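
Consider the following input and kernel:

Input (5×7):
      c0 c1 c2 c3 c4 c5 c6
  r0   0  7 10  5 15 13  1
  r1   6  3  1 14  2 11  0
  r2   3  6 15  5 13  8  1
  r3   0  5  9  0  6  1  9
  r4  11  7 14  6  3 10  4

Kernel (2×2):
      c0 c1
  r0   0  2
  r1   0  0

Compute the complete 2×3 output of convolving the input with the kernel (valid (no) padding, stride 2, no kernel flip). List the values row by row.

14 10 26
12 10 16

Output[0,0]: The receptive field on the input at this output position is [0 7 / 6 3]. Elementwise product with the kernel and sum: 7·2.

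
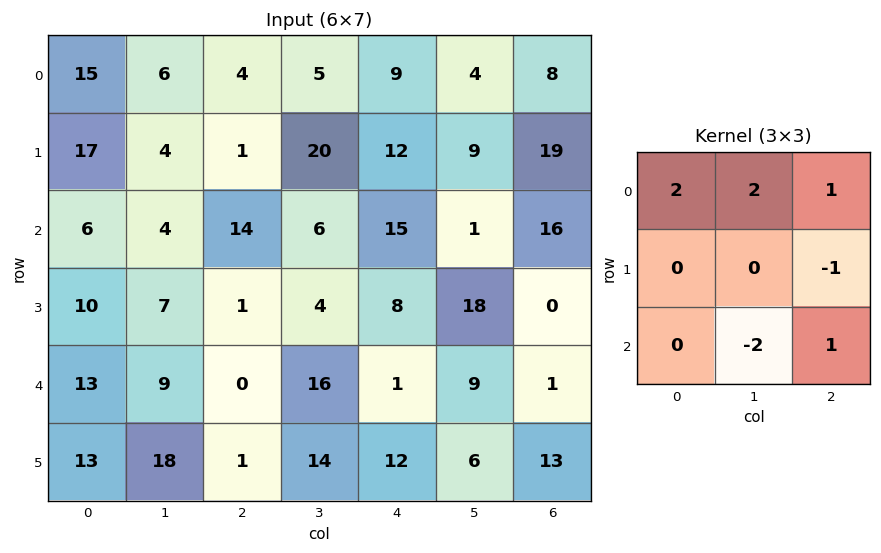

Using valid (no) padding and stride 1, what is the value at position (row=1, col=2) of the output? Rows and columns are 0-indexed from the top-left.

39

The receptive field on the input at this output position is [1 20 12 / 14 6 15 / 1 4 8]. Elementwise product with the kernel and sum: 1·2 + 20·2 + 12·1 + 15·-1 + 4·-2 + 8·1.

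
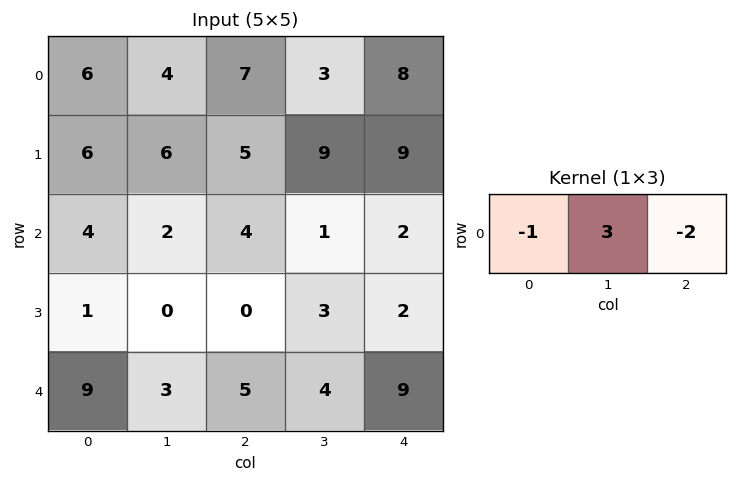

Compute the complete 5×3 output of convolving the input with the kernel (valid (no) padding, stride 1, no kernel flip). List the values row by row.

Output[0,0]: The receptive field on the input at this output position is [6 4 7]. Elementwise product with the kernel and sum: 6·-1 + 4·3 + 7·-2.
Output[0,1]: The receptive field on the input at this output position is [4 7 3]. Elementwise product with the kernel and sum: 4·-1 + 7·3 + 3·-2.

-8 11 -14
2 -9 4
-6 8 -5
-1 -6 5
-10 4 -11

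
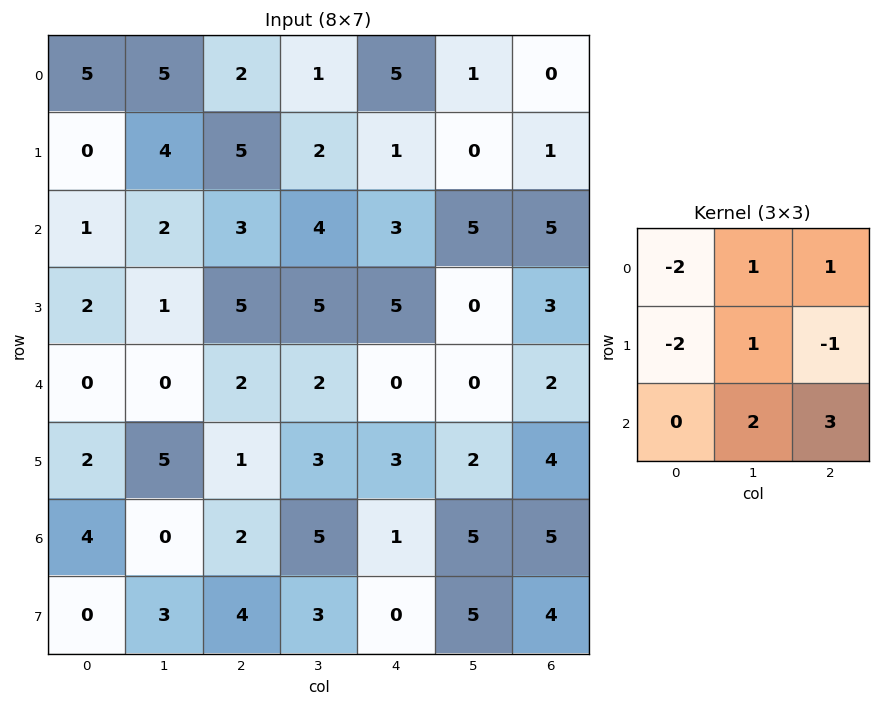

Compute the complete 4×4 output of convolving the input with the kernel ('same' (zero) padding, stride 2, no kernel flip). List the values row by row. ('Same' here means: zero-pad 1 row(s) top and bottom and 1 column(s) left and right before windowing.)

12 7 4 0
10 19 -3 2
22 19 3 13
20 8 0 3

Output[0,0]: The receptive field on the zero-padded input at this output position is [0 0 0 / 0 5 5 / 0 0 4]. Elementwise product with the kernel and sum: 0·-2 + 0·1 + 0·1 + 0·-2 + 5·1 + 5·-1 + 0·2 + 4·3.
Output[0,1]: The receptive field on the zero-padded input at this output position is [0 0 0 / 5 2 1 / 4 5 2]. Elementwise product with the kernel and sum: 0·-2 + 0·1 + 0·1 + 5·-2 + 2·1 + 1·-1 + 5·2 + 2·3.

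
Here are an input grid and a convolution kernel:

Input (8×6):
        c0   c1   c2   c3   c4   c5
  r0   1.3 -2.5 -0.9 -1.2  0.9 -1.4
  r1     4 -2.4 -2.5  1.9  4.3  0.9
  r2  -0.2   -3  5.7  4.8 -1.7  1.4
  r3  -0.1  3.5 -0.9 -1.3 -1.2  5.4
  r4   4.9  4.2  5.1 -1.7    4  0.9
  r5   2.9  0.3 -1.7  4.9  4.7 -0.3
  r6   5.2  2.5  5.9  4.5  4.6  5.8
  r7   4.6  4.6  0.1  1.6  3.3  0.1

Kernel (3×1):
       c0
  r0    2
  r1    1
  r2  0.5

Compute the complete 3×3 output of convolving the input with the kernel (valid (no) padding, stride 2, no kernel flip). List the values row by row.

6.5 -1.45 5.25
1.95 13.05 -2.6
15.3 11.45 15

Output[0,0]: The receptive field on the input at this output position is [1.3 / 4 / -0.2]. Elementwise product with the kernel and sum: 1.3·2 + 4·1 + -0.2·0.5.
Output[0,1]: The receptive field on the input at this output position is [-0.9 / -2.5 / 5.7]. Elementwise product with the kernel and sum: -0.9·2 + -2.5·1 + 5.7·0.5.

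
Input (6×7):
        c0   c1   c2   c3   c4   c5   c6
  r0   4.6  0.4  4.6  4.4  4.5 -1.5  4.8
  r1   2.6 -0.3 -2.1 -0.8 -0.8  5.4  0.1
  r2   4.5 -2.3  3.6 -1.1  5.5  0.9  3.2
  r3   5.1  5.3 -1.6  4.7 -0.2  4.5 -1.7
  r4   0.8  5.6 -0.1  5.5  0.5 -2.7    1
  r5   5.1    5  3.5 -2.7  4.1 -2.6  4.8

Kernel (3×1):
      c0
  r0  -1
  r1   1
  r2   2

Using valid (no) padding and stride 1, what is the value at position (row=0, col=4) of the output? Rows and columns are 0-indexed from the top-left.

The receptive field on the input at this output position is [4.5 / -0.8 / 5.5]. Elementwise product with the kernel and sum: 4.5·-1 + -0.8·1 + 5.5·2.

5.7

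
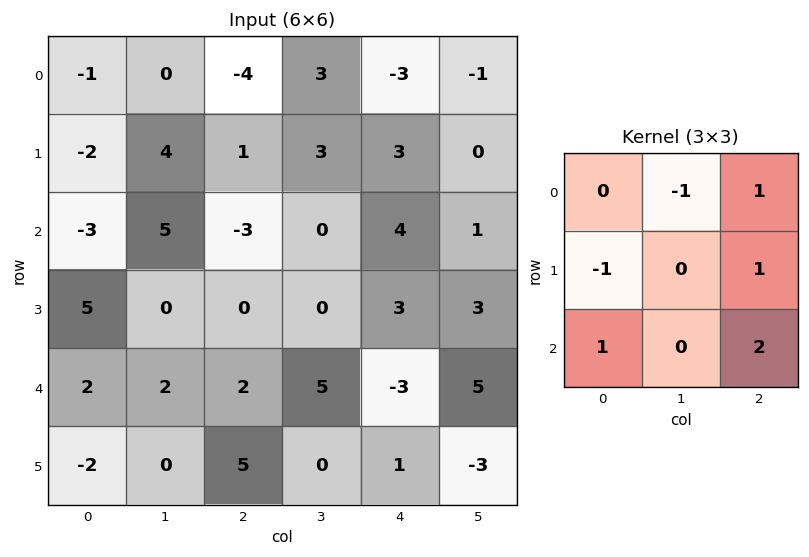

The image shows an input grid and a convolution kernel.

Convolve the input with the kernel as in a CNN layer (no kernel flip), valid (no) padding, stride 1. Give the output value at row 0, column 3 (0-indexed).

1

The receptive field on the input at this output position is [3 -3 -1 / 3 3 0 / 0 4 1]. Elementwise product with the kernel and sum: -3·-1 + -1·1 + 3·-1 + 0·1 + 0·1 + 1·2.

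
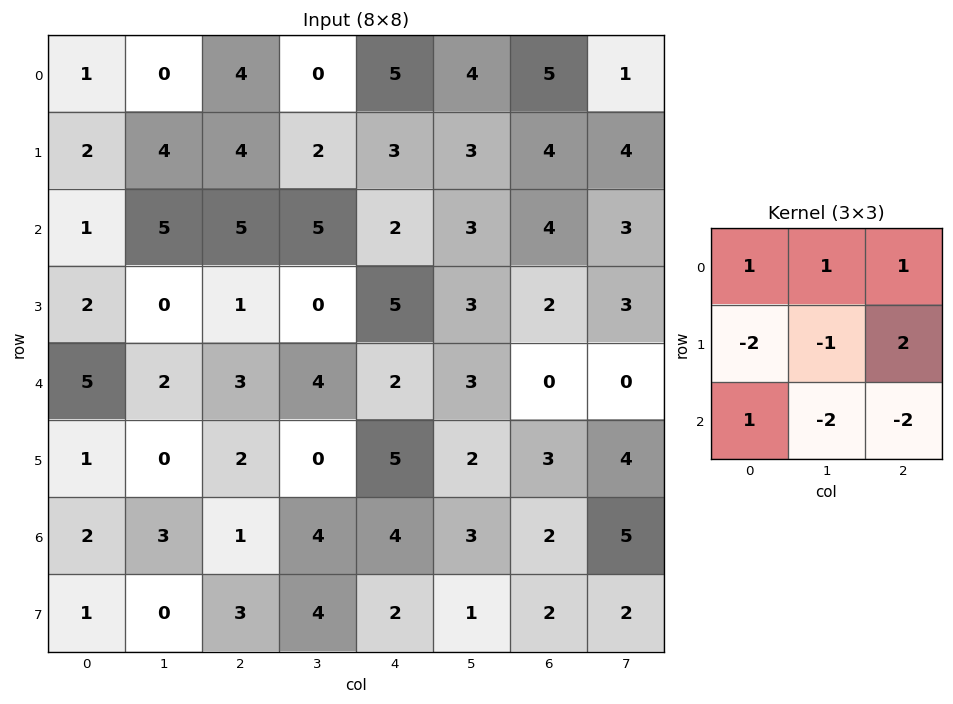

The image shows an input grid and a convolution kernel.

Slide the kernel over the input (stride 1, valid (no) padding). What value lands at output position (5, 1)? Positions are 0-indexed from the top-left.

-11

The receptive field on the input at this output position is [0 2 0 / 3 1 4 / 0 3 4]. Elementwise product with the kernel and sum: 0·1 + 2·1 + 0·1 + 3·-2 + 1·-1 + 4·2 + 0·1 + 3·-2 + 4·-2.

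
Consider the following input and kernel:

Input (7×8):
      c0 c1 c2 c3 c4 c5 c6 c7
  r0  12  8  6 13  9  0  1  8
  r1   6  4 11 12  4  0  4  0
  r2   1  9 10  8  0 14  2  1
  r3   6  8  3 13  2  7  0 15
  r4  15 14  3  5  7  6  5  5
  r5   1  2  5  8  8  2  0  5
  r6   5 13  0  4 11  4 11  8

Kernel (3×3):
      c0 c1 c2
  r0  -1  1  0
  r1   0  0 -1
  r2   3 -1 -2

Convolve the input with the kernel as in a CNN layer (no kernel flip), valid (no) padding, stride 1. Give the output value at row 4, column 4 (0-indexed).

6

The receptive field on the input at this output position is [7 6 5 / 8 2 0 / 11 4 11]. Elementwise product with the kernel and sum: 7·-1 + 6·1 + 0·-1 + 11·3 + 4·-1 + 11·-2.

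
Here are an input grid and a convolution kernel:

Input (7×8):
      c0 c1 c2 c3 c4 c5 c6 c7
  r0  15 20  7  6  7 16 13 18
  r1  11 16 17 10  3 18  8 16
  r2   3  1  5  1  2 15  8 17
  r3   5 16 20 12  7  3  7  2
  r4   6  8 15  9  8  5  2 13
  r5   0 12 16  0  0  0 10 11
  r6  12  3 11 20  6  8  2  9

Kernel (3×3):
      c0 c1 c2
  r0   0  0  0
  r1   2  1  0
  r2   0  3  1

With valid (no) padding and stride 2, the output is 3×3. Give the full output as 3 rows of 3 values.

Output[0,0]: The receptive field on the input at this output position is [15 20 7 / 11 16 17 / 3 1 5]. Elementwise product with the kernel and sum: 11·2 + 16·1 + 1·3 + 5·1.
Output[0,1]: The receptive field on the input at this output position is [7 6 7 / 17 10 3 / 5 1 2]. Elementwise product with the kernel and sum: 17·2 + 10·1 + 1·3 + 2·1.

46 49 77
65 87 34
32 98 26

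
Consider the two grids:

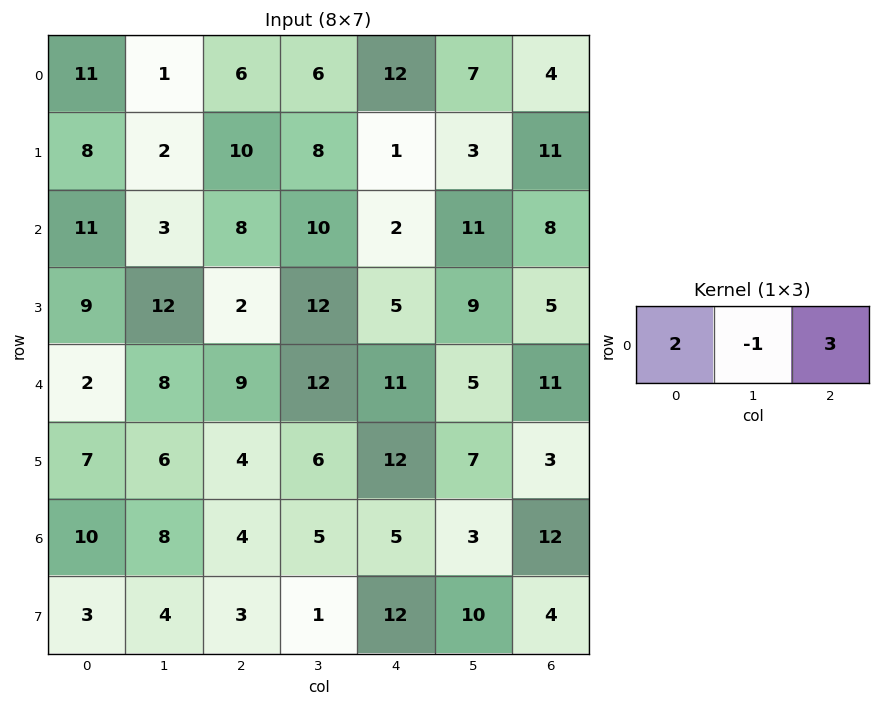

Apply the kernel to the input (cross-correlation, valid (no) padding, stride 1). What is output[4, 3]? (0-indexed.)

The receptive field on the input at this output position is [12 11 5]. Elementwise product with the kernel and sum: 12·2 + 11·-1 + 5·3.

28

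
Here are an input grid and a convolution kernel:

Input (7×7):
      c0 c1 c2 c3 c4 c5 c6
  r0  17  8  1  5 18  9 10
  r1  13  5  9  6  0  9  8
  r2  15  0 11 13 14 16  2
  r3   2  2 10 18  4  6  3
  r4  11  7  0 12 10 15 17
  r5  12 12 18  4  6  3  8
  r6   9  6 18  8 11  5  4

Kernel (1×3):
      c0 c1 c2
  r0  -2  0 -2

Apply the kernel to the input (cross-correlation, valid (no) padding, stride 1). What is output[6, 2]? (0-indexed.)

-58

The receptive field on the input at this output position is [18 8 11]. Elementwise product with the kernel and sum: 18·-2 + 11·-2.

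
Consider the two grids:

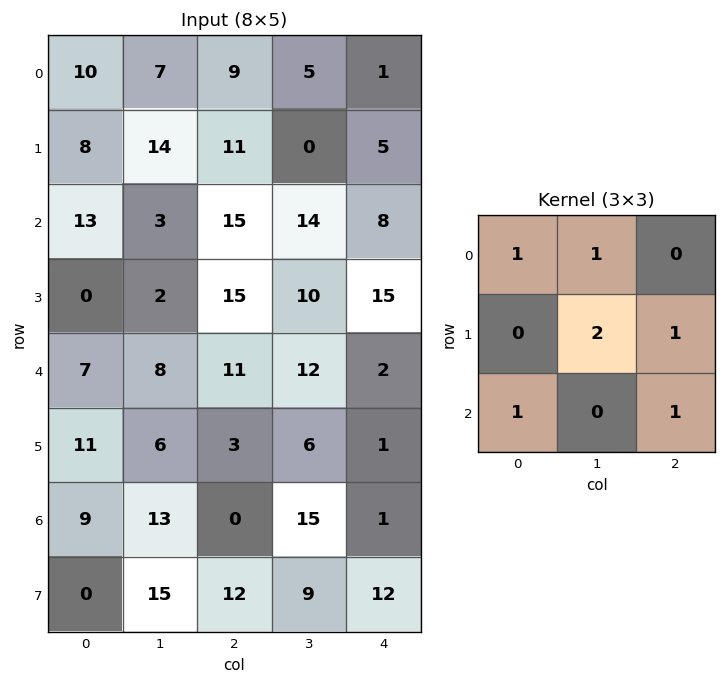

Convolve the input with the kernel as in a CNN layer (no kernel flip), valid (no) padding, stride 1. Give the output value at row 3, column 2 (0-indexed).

55

The receptive field on the input at this output position is [15 10 15 / 11 12 2 / 3 6 1]. Elementwise product with the kernel and sum: 15·1 + 10·1 + 12·2 + 2·1 + 3·1 + 1·1.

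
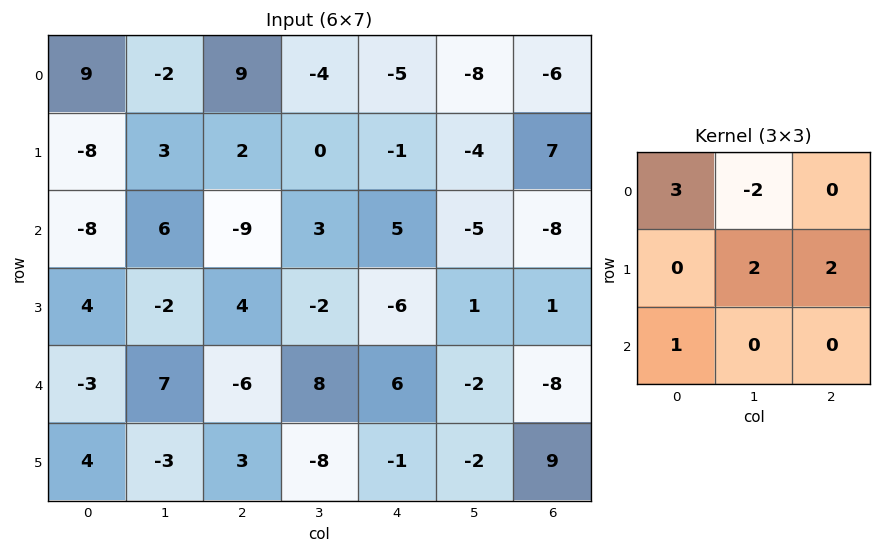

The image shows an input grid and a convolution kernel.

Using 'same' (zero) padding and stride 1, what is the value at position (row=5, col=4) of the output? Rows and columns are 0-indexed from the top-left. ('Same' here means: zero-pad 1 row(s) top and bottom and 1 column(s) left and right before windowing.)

The receptive field on the zero-padded input at this output position is [8 6 -2 / -8 -1 -2 / 0 0 0]. Elementwise product with the kernel and sum: 8·3 + 6·-2 + -1·2 + -2·2 + 0·1.

6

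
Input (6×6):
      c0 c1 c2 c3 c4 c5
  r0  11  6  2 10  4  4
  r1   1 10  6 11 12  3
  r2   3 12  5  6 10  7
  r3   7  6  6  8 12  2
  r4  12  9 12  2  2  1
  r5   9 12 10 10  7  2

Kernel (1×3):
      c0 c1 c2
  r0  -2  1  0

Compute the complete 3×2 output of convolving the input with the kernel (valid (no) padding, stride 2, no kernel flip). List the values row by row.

-16 6
6 -4
-15 -22

Output[0,0]: The receptive field on the input at this output position is [11 6 2]. Elementwise product with the kernel and sum: 11·-2 + 6·1.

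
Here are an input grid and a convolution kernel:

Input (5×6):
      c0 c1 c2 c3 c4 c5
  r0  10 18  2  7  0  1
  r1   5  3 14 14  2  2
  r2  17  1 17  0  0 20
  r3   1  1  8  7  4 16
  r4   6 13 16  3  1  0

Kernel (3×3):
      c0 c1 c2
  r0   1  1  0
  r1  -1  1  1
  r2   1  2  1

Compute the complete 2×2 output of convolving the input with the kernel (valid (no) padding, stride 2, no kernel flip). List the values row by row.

Output[0,0]: The receptive field on the input at this output position is [10 18 2 / 5 3 14 / 17 1 17]. Elementwise product with the kernel and sum: 10·1 + 18·1 + 5·-1 + 3·1 + 14·1 + 17·1 + 1·2 + 17·1.
Output[0,1]: The receptive field on the input at this output position is [2 7 0 / 14 14 2 / 17 0 0]. Elementwise product with the kernel and sum: 2·1 + 7·1 + 14·-1 + 14·1 + 2·1 + 17·1 + 0·2 + 0·1.

76 28
74 43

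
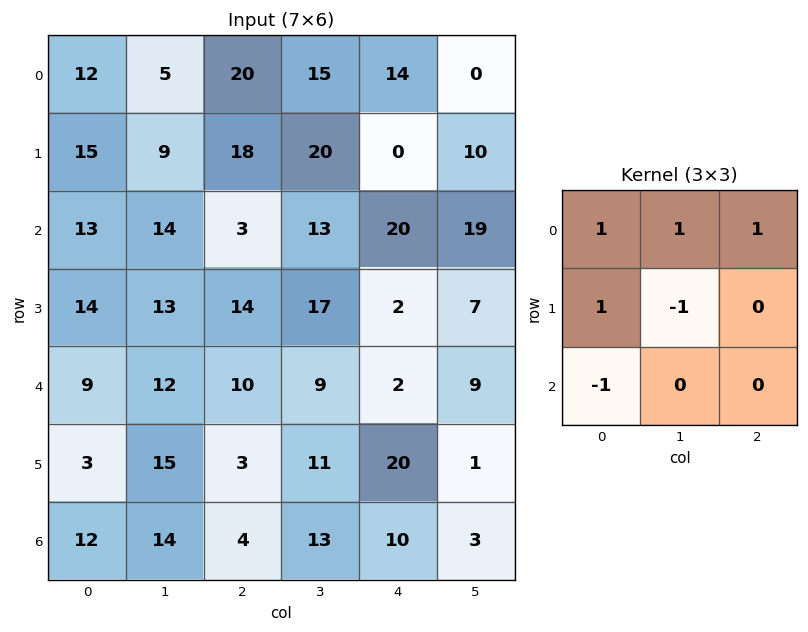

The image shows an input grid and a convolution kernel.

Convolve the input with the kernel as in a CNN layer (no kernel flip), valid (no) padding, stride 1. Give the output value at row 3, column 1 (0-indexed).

31

The receptive field on the input at this output position is [13 14 17 / 12 10 9 / 15 3 11]. Elementwise product with the kernel and sum: 13·1 + 14·1 + 17·1 + 12·1 + 10·-1 + 15·-1.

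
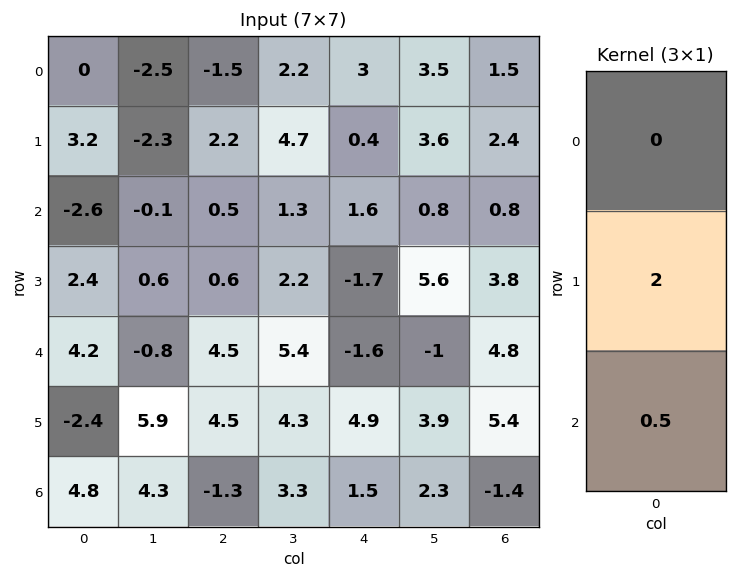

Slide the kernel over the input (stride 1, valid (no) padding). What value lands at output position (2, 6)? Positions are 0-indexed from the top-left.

10

The receptive field on the input at this output position is [0.8 / 3.8 / 4.8]. Elementwise product with the kernel and sum: 3.8·2 + 4.8·0.5.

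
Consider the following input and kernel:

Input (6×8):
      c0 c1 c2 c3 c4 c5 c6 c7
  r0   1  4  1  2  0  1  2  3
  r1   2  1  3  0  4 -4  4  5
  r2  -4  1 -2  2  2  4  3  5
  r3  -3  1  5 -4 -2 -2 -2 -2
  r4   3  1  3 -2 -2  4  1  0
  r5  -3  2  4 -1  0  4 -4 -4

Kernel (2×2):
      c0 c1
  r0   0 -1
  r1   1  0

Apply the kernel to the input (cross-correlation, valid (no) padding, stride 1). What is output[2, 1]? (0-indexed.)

3

The receptive field on the input at this output position is [1 -2 / 1 5]. Elementwise product with the kernel and sum: -2·-1 + 1·1.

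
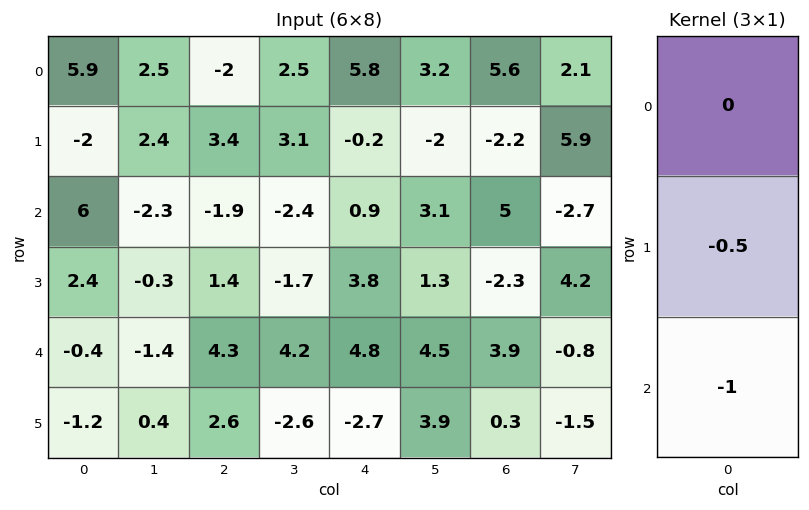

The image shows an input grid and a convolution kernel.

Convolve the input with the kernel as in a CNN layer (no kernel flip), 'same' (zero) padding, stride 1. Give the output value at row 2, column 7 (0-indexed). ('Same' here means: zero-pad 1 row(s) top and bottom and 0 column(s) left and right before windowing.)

-2.85

The receptive field on the zero-padded input at this output position is [5.9 / -2.7 / 4.2]. Elementwise product with the kernel and sum: -2.7·-0.5 + 4.2·-1.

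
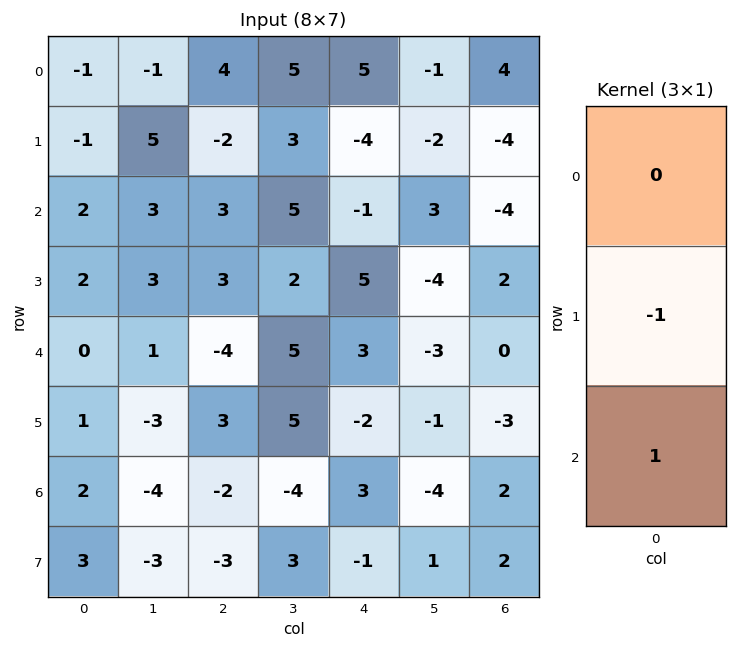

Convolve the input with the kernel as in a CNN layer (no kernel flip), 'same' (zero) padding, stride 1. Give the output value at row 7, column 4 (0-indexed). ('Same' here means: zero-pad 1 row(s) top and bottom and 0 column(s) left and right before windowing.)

The receptive field on the zero-padded input at this output position is [3 / -1 / 0]. Elementwise product with the kernel and sum: -1·-1 + 0·1.

1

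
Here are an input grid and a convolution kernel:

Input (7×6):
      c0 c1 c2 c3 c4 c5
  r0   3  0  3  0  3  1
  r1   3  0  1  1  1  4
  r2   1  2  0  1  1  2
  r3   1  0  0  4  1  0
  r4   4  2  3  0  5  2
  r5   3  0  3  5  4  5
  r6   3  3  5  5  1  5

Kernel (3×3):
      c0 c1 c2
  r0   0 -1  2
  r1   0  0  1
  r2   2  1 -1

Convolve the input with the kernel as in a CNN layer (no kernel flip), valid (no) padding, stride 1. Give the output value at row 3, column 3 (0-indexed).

10

The receptive field on the input at this output position is [4 1 0 / 0 5 2 / 5 4 5]. Elementwise product with the kernel and sum: 1·-1 + 0·2 + 2·1 + 5·2 + 4·1 + 5·-1.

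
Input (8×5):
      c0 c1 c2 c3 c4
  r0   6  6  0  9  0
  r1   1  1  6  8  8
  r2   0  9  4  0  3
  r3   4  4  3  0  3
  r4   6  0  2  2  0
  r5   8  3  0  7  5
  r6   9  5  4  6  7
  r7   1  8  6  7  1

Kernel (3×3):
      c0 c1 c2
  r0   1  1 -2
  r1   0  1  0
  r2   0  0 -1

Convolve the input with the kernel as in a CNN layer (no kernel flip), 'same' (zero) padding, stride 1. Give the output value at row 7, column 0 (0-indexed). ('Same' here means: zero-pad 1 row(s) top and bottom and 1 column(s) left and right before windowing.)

The receptive field on the zero-padded input at this output position is [0 9 5 / 0 1 8 / 0 0 0]. Elementwise product with the kernel and sum: 0·1 + 9·1 + 5·-2 + 1·1 + 0·-1.

0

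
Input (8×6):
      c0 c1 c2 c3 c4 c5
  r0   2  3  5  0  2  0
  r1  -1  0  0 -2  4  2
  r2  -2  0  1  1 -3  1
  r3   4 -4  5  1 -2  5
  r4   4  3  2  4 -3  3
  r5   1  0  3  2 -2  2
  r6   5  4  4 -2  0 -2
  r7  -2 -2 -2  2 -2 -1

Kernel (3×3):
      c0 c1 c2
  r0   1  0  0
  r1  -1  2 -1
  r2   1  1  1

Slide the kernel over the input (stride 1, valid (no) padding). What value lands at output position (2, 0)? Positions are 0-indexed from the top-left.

The receptive field on the input at this output position is [-2 0 1 / 4 -4 5 / 4 3 2]. Elementwise product with the kernel and sum: -2·1 + 4·-1 + -4·2 + 5·-1 + 4·1 + 3·1 + 2·1.

-10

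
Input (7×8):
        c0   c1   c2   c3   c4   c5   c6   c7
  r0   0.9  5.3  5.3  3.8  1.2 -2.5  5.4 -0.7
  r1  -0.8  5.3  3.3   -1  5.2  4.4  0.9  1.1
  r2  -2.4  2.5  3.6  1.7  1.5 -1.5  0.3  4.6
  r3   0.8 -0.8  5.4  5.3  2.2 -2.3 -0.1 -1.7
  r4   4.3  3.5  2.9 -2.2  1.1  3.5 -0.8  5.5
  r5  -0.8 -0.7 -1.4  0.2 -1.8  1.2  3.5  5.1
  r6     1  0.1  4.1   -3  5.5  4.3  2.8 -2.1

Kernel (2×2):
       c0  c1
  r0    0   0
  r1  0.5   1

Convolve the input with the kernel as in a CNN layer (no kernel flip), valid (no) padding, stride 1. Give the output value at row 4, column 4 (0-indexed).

0.3

The receptive field on the input at this output position is [1.1 3.5 / -1.8 1.2]. Elementwise product with the kernel and sum: -1.8·0.5 + 1.2·1.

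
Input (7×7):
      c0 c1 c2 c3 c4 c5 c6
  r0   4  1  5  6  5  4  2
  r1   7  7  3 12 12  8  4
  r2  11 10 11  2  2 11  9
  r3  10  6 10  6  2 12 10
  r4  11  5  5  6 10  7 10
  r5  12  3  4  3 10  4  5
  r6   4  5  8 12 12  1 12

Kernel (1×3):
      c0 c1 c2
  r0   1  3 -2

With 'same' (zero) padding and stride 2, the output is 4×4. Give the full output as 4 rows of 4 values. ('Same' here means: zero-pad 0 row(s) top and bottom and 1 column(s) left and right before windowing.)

Output[0,0]: The receptive field on the zero-padded input at this output position is [0 4 1]. Elementwise product with the kernel and sum: 0·1 + 4·3 + 1·-2.

10 4 13 10
13 39 -14 38
23 8 22 37
2 5 46 37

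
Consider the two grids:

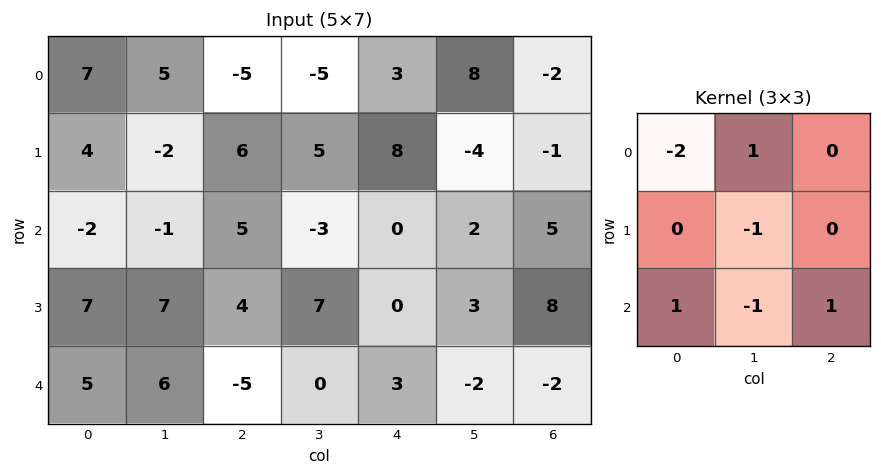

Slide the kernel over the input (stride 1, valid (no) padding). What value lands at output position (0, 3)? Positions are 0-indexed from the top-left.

The receptive field on the input at this output position is [-5 3 8 / 5 8 -4 / -3 0 2]. Elementwise product with the kernel and sum: -5·-2 + 3·1 + 8·-1 + -3·1 + 0·-1 + 2·1.

4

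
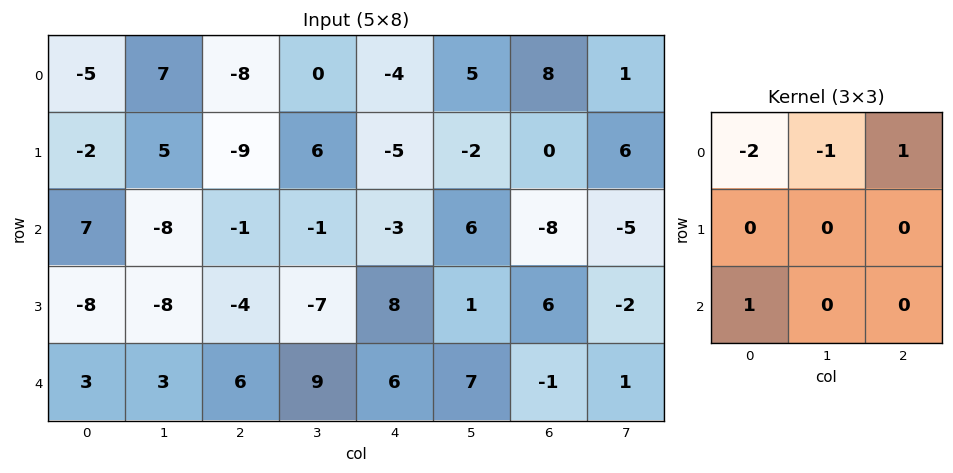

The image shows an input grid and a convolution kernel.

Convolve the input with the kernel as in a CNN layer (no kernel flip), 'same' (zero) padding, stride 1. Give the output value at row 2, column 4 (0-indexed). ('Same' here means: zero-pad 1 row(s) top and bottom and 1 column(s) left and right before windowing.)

-16

The receptive field on the zero-padded input at this output position is [6 -5 -2 / -1 -3 6 / -7 8 1]. Elementwise product with the kernel and sum: 6·-2 + -5·-1 + -2·1 + -7·1.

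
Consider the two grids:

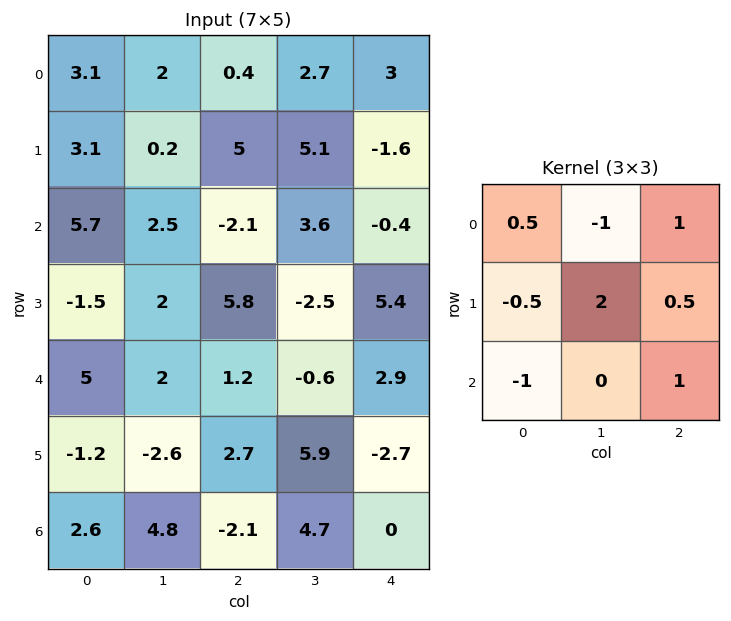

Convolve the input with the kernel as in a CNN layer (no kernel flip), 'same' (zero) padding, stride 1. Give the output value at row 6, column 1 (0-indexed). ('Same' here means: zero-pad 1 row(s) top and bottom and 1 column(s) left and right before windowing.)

The receptive field on the zero-padded input at this output position is [-1.2 -2.6 2.7 / 2.6 4.8 -2.1 / 0 0 0]. Elementwise product with the kernel and sum: -1.2·0.5 + -2.6·-1 + 2.7·1 + 2.6·-0.5 + 4.8·2 + -2.1·0.5 + 0·-1 + 0·1.

11.95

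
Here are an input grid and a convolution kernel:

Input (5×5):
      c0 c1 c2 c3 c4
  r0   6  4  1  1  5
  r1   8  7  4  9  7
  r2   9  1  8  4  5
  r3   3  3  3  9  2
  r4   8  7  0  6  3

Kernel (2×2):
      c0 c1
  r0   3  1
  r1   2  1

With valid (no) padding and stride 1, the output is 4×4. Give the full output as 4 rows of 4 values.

45 31 21 33
50 35 41 47
37 20 43 37
35 26 24 44

Output[0,0]: The receptive field on the input at this output position is [6 4 / 8 7]. Elementwise product with the kernel and sum: 6·3 + 4·1 + 8·2 + 7·1.
Output[0,1]: The receptive field on the input at this output position is [4 1 / 7 4]. Elementwise product with the kernel and sum: 4·3 + 1·1 + 7·2 + 4·1.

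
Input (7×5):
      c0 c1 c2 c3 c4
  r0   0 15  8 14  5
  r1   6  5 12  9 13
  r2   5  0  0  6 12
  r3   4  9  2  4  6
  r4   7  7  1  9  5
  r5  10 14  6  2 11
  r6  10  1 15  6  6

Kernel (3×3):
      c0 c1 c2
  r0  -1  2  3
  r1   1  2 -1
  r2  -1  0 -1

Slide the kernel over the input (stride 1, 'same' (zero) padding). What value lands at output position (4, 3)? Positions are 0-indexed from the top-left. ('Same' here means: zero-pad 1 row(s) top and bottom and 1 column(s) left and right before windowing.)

The receptive field on the zero-padded input at this output position is [2 4 6 / 1 9 5 / 6 2 11]. Elementwise product with the kernel and sum: 2·-1 + 4·2 + 6·3 + 1·1 + 9·2 + 5·-1 + 6·-1 + 11·-1.

21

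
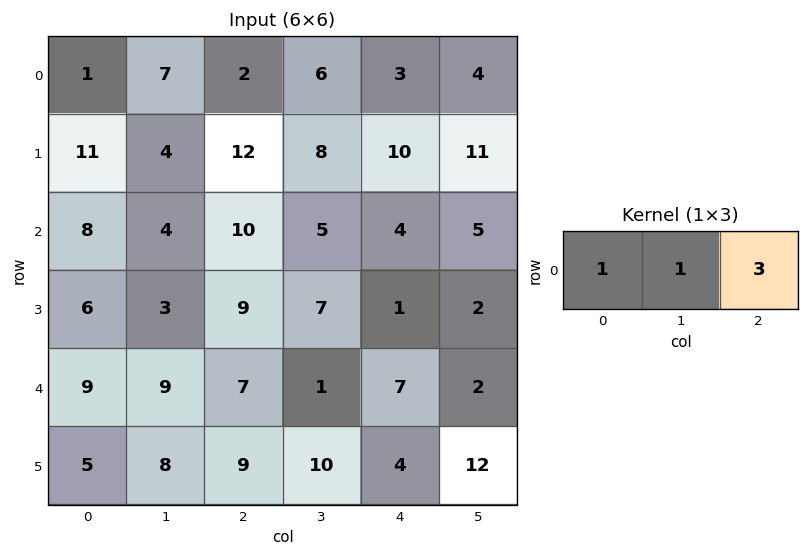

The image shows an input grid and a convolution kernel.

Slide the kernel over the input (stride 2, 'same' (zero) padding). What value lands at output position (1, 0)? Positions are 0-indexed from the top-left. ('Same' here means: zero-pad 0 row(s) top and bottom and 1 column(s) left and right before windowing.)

The receptive field on the zero-padded input at this output position is [0 8 4]. Elementwise product with the kernel and sum: 0·1 + 8·1 + 4·3.

20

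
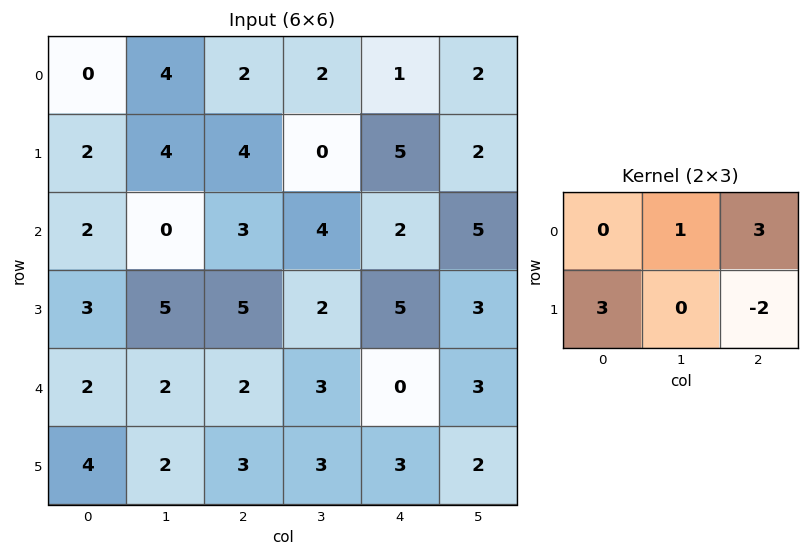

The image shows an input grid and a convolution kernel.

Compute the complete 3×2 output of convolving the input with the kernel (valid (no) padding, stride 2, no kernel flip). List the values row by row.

Output[0,0]: The receptive field on the input at this output position is [0 4 2 / 2 4 4]. Elementwise product with the kernel and sum: 4·1 + 2·3 + 2·3 + 4·-2.
Output[0,1]: The receptive field on the input at this output position is [2 2 1 / 4 0 5]. Elementwise product with the kernel and sum: 2·1 + 1·3 + 4·3 + 5·-2.

8 7
8 15
14 6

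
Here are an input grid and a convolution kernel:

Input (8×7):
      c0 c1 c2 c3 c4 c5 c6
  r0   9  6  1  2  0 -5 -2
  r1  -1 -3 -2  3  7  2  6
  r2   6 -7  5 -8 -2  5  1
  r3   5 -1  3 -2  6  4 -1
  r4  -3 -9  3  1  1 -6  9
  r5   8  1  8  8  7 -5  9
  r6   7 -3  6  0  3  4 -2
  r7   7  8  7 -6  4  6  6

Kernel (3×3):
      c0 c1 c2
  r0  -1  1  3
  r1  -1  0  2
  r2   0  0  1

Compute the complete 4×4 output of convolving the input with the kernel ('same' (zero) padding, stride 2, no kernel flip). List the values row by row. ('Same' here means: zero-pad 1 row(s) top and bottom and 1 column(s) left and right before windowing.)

9 1 -10 5
-25 -1 32 -1
-15 17 2 1
13 28 -2 10

Output[0,0]: The receptive field on the zero-padded input at this output position is [0 0 0 / 0 9 6 / 0 -1 -3]. Elementwise product with the kernel and sum: 0·-1 + 0·1 + 0·3 + 0·-1 + 6·2 + -3·1.
Output[0,1]: The receptive field on the zero-padded input at this output position is [0 0 0 / 6 1 2 / -3 -2 3]. Elementwise product with the kernel and sum: 0·-1 + 0·1 + 0·3 + 6·-1 + 2·2 + 3·1.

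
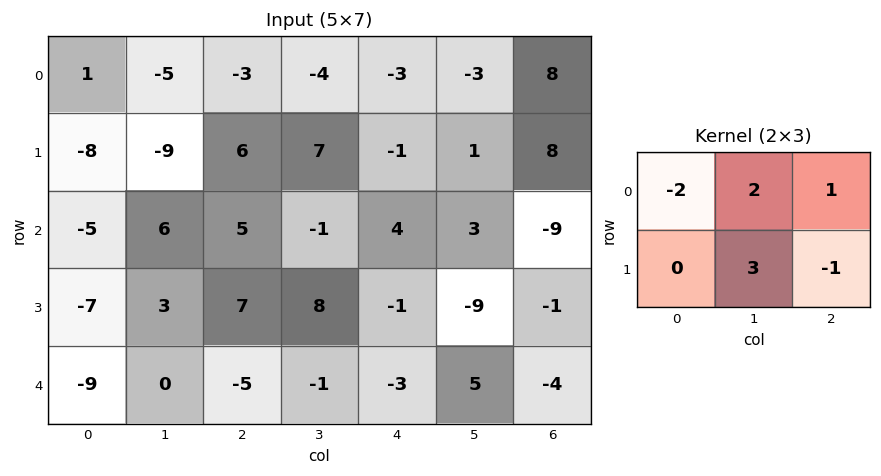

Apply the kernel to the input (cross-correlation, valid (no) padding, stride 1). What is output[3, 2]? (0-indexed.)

1

The receptive field on the input at this output position is [7 8 -1 / -5 -1 -3]. Elementwise product with the kernel and sum: 7·-2 + 8·2 + -1·1 + -1·3 + -3·-1.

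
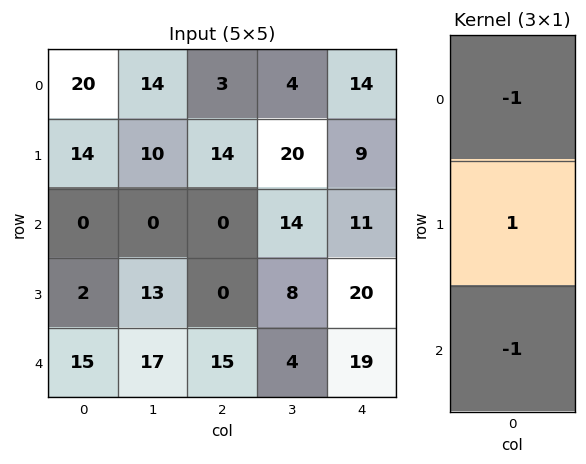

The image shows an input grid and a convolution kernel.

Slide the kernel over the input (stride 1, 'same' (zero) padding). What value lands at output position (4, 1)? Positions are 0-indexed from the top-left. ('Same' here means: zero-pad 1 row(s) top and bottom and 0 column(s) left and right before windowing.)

4

The receptive field on the zero-padded input at this output position is [13 / 17 / 0]. Elementwise product with the kernel and sum: 13·-1 + 17·1 + 0·-1.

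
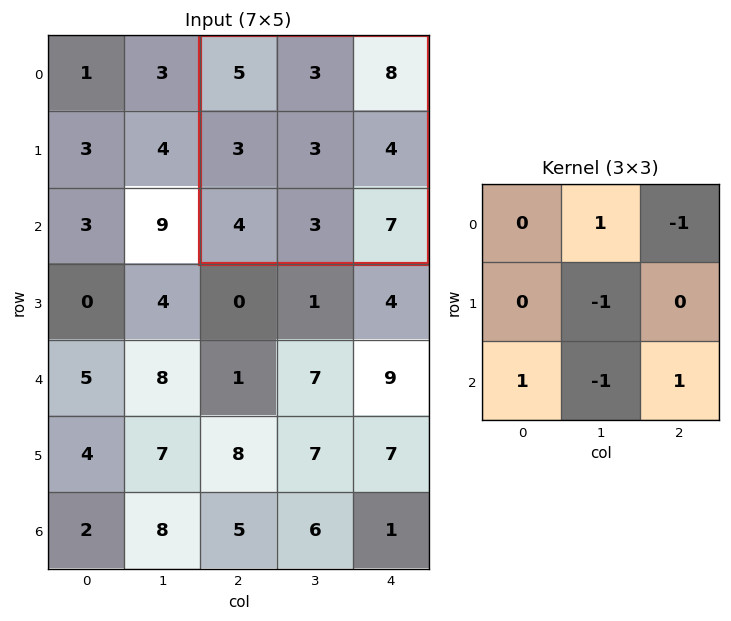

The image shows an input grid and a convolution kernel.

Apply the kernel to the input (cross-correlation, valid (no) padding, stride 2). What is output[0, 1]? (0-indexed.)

The receptive field on the input at this output position is [5 3 8 / 3 3 4 / 4 3 7]. Elementwise product with the kernel and sum: 3·1 + 8·-1 + 3·-1 + 4·1 + 3·-1 + 7·1.

0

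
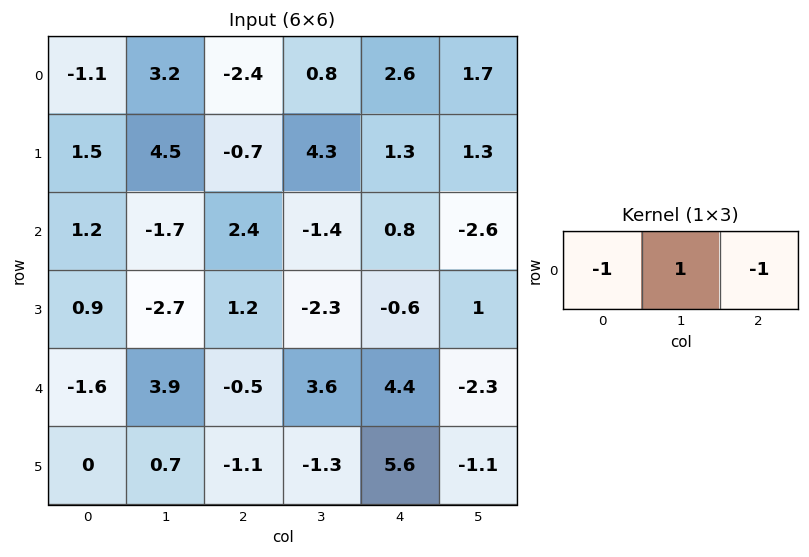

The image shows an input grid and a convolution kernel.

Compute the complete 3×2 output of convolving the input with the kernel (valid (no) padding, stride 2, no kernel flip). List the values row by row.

Output[0,0]: The receptive field on the input at this output position is [-1.1 3.2 -2.4]. Elementwise product with the kernel and sum: -1.1·-1 + 3.2·1 + -2.4·-1.
Output[0,1]: The receptive field on the input at this output position is [-2.4 0.8 2.6]. Elementwise product with the kernel and sum: -2.4·-1 + 0.8·1 + 2.6·-1.

6.7 0.6
-5.3 -4.6
6 -0.3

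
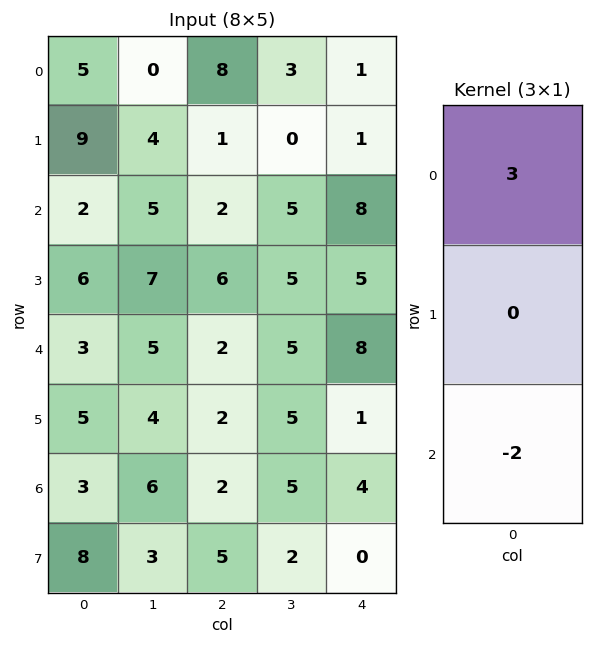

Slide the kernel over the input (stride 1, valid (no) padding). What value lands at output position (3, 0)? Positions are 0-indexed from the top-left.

The receptive field on the input at this output position is [6 / 3 / 5]. Elementwise product with the kernel and sum: 6·3 + 5·-2.

8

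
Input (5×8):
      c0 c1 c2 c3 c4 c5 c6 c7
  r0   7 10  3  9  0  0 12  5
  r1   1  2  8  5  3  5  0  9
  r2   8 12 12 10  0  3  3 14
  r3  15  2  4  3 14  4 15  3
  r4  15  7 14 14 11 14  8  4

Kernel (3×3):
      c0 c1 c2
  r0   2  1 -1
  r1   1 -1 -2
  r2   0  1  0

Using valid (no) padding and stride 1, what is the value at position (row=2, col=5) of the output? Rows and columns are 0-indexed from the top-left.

The receptive field on the input at this output position is [3 3 14 / 4 15 3 / 14 8 4]. Elementwise product with the kernel and sum: 3·2 + 3·1 + 14·-1 + 4·1 + 15·-1 + 3·-2 + 8·1.

-14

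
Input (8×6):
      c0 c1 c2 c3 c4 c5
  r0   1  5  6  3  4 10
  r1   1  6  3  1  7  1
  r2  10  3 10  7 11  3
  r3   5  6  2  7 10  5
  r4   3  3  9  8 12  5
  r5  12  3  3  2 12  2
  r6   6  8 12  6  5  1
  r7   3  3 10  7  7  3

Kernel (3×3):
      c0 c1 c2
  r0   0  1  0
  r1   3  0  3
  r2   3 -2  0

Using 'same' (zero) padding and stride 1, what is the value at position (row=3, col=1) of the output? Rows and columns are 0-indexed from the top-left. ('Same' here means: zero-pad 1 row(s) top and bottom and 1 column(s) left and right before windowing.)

27

The receptive field on the zero-padded input at this output position is [10 3 10 / 5 6 2 / 3 3 9]. Elementwise product with the kernel and sum: 3·1 + 5·3 + 2·3 + 3·3 + 3·-2.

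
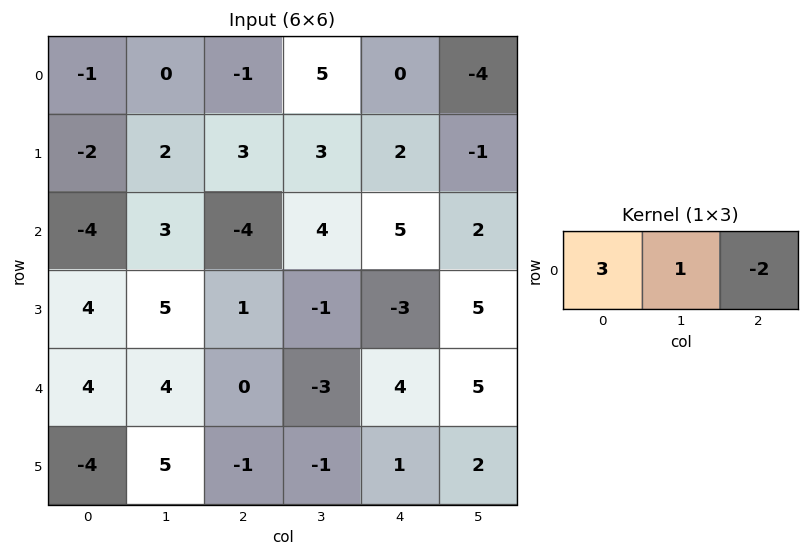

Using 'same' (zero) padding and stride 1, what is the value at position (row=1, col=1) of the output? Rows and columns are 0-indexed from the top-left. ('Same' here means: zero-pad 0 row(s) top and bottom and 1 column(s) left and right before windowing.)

-10

The receptive field on the zero-padded input at this output position is [-2 2 3]. Elementwise product with the kernel and sum: -2·3 + 2·1 + 3·-2.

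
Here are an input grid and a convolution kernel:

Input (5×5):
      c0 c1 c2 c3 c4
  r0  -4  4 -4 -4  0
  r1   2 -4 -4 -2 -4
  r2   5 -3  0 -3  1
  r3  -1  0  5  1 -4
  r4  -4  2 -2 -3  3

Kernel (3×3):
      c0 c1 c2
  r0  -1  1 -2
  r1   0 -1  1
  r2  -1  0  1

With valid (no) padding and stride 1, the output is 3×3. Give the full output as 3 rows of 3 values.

Output[0,0]: The receptive field on the input at this output position is [-4 4 -4 / 2 -4 -4 / 5 -3 0]. Elementwise product with the kernel and sum: -4·-1 + 4·1 + -4·-2 + -4·-1 + -4·1 + 5·-1 + 0·1.

11 2 -1
11 2 5
-1 0 -5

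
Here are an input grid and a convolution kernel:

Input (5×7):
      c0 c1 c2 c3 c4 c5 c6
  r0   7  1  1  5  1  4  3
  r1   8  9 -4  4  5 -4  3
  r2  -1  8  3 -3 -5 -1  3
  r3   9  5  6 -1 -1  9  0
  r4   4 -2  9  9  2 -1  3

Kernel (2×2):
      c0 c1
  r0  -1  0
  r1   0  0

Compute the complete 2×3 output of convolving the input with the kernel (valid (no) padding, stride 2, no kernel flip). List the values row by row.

-7 -1 -1
1 -3 5

Output[0,0]: The receptive field on the input at this output position is [7 1 / 8 9]. Elementwise product with the kernel and sum: 7·-1.
Output[0,1]: The receptive field on the input at this output position is [1 5 / -4 4]. Elementwise product with the kernel and sum: 1·-1.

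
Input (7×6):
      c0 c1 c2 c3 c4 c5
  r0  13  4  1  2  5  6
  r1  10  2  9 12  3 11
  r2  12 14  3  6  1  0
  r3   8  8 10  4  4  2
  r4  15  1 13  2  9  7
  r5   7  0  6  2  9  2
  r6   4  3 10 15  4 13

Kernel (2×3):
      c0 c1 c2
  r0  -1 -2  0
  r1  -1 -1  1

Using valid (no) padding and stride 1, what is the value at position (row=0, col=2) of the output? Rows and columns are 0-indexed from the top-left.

The receptive field on the input at this output position is [1 2 5 / 9 12 3]. Elementwise product with the kernel and sum: 1·-1 + 2·-2 + 9·-1 + 12·-1 + 3·1.

-23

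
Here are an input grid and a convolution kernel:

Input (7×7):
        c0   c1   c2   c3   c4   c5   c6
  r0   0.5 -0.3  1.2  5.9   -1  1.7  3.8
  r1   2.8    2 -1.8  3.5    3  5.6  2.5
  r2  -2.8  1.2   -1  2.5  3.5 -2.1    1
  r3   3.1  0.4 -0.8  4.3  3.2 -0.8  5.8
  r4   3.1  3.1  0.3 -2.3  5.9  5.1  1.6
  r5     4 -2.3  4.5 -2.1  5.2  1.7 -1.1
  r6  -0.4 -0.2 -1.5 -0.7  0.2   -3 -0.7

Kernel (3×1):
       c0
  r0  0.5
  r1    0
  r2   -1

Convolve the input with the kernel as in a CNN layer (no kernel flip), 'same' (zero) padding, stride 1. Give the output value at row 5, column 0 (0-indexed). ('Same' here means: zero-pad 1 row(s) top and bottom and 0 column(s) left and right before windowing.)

1.95

The receptive field on the zero-padded input at this output position is [3.1 / 4 / -0.4]. Elementwise product with the kernel and sum: 3.1·0.5 + -0.4·-1.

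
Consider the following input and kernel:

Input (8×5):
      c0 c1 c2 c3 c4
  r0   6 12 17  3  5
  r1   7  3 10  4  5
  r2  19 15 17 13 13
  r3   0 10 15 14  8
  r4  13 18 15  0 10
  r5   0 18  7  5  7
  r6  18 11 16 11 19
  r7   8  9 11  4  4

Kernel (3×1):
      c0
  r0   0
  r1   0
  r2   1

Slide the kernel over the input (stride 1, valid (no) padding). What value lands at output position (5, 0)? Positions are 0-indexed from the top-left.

8

The receptive field on the input at this output position is [0 / 18 / 8]. Elementwise product with the kernel and sum: 8·1.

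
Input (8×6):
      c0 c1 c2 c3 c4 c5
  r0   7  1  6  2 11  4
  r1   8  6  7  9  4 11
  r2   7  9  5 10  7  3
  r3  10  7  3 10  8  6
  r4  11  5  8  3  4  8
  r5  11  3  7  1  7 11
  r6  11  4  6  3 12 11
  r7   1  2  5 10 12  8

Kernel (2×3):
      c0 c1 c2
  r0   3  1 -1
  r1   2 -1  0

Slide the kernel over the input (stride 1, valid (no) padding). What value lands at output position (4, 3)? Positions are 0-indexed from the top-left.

The receptive field on the input at this output position is [3 4 8 / 1 7 11]. Elementwise product with the kernel and sum: 3·3 + 4·1 + 8·-1 + 1·2 + 7·-1.

0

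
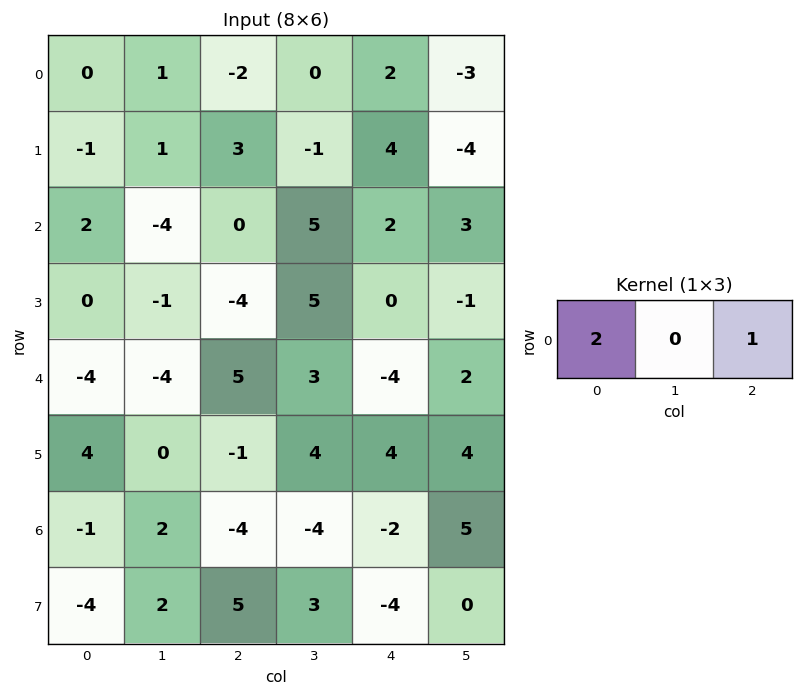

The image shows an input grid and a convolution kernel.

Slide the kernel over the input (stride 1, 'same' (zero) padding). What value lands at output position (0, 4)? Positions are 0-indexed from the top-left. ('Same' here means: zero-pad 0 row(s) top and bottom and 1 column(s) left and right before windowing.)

-3

The receptive field on the zero-padded input at this output position is [0 2 -3]. Elementwise product with the kernel and sum: 0·2 + -3·1.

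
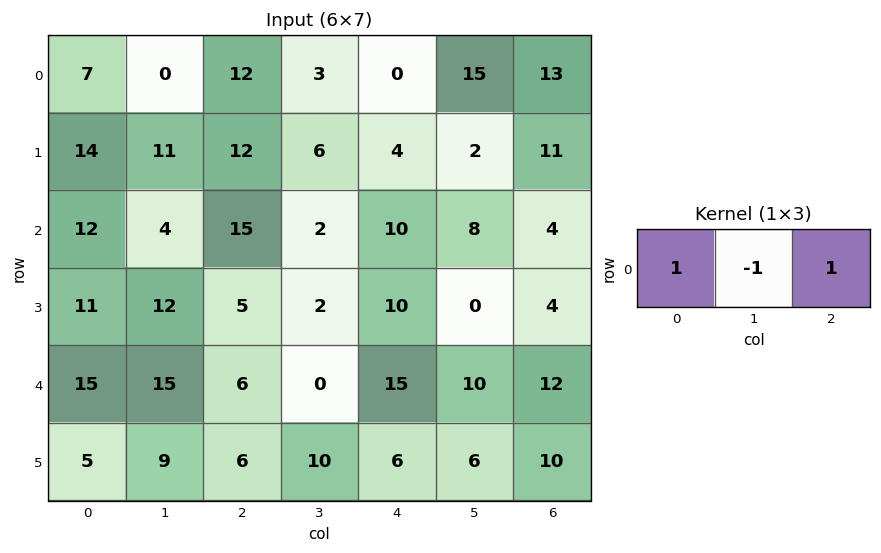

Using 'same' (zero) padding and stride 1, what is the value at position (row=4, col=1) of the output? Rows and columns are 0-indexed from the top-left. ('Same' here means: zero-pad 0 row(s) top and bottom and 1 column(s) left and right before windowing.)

The receptive field on the zero-padded input at this output position is [15 15 6]. Elementwise product with the kernel and sum: 15·1 + 15·-1 + 6·1.

6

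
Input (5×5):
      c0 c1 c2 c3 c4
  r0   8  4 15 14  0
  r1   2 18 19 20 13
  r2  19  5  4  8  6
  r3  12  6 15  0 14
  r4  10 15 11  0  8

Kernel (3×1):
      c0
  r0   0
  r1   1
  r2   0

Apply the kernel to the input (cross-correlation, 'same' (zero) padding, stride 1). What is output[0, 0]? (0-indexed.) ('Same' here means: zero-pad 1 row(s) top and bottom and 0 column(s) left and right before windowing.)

The receptive field on the zero-padded input at this output position is [0 / 8 / 2]. Elementwise product with the kernel and sum: 8·1.

8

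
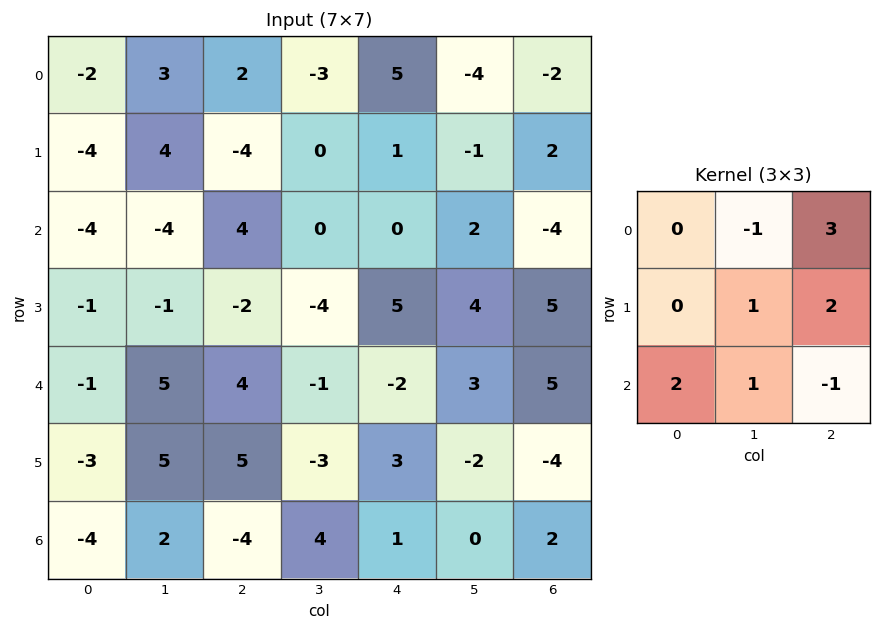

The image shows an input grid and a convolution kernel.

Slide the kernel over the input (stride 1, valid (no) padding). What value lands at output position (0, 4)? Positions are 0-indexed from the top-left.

7

The receptive field on the input at this output position is [5 -4 -2 / 1 -1 2 / 0 2 -4]. Elementwise product with the kernel and sum: -4·-1 + -2·3 + -1·1 + 2·2 + 0·2 + 2·1 + -4·-1.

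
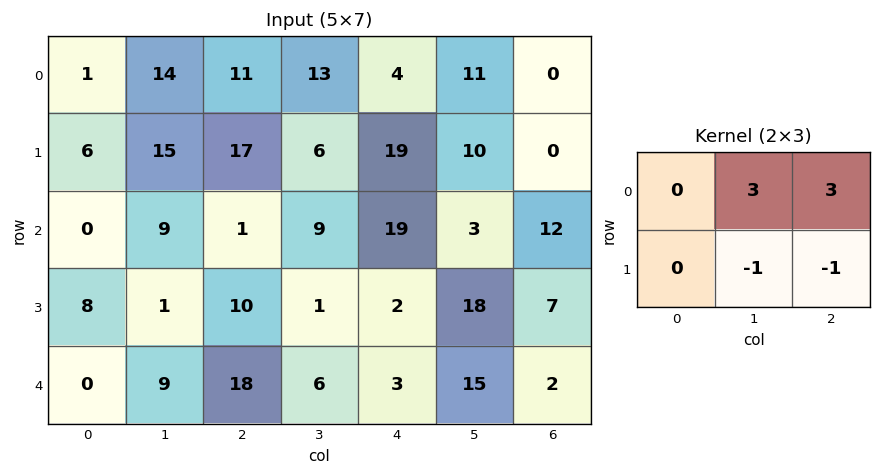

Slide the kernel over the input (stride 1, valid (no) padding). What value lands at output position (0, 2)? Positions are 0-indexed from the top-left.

26

The receptive field on the input at this output position is [11 13 4 / 17 6 19]. Elementwise product with the kernel and sum: 13·3 + 4·3 + 6·-1 + 19·-1.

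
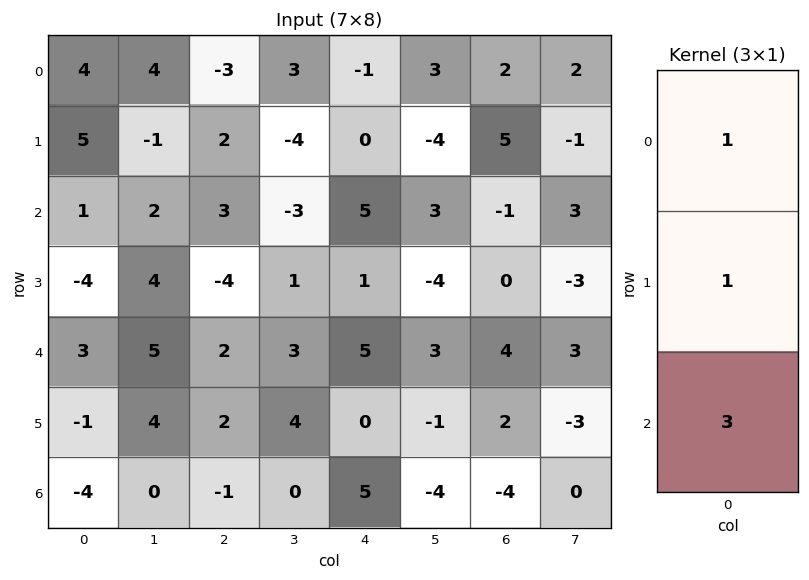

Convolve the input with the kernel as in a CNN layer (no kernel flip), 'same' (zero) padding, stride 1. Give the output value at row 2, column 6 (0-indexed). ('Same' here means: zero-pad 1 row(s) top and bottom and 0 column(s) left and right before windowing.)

The receptive field on the zero-padded input at this output position is [5 / -1 / 0]. Elementwise product with the kernel and sum: 5·1 + -1·1 + 0·3.

4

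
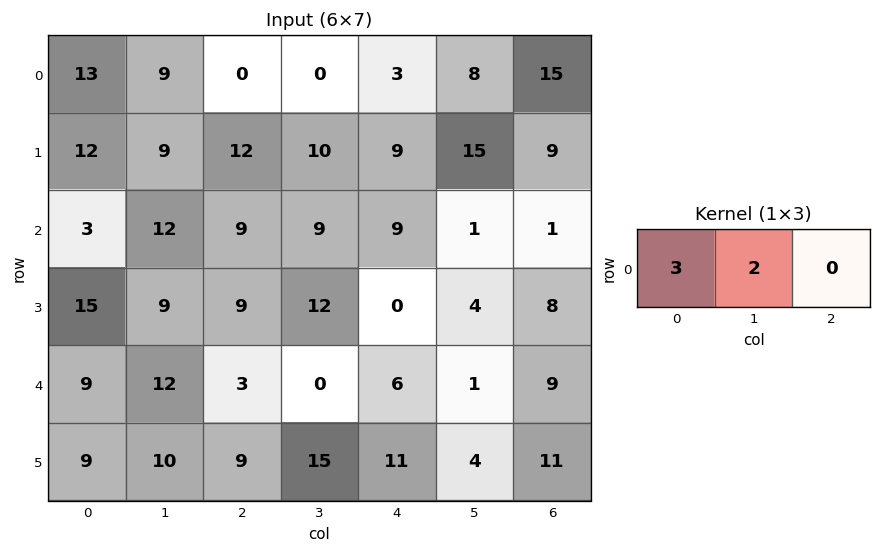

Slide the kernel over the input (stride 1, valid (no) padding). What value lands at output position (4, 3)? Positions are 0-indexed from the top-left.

12

The receptive field on the input at this output position is [0 6 1]. Elementwise product with the kernel and sum: 0·3 + 6·2.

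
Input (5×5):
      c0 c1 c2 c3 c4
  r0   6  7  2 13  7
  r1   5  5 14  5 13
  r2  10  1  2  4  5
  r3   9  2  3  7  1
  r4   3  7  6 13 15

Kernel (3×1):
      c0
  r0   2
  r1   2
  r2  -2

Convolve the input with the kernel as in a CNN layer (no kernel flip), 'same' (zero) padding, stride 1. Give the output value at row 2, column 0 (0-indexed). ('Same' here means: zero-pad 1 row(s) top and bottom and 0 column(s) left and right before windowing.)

The receptive field on the zero-padded input at this output position is [5 / 10 / 9]. Elementwise product with the kernel and sum: 5·2 + 10·2 + 9·-2.

12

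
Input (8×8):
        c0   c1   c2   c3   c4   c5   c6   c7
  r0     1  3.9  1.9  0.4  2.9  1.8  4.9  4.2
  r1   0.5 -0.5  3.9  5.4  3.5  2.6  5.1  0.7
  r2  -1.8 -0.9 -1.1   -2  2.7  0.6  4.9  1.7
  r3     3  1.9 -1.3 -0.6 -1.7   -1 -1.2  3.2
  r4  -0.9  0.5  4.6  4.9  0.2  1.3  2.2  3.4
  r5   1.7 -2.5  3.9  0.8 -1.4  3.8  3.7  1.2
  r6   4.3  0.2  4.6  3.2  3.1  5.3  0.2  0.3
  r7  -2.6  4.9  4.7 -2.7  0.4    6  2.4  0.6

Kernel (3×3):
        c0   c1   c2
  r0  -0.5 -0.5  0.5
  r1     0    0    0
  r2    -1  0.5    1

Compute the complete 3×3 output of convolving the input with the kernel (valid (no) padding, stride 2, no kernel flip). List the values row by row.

-1.25 3.1 2.6
6.55 0.95 3.45
2.9 -4.55 0.1

Output[0,0]: The receptive field on the input at this output position is [1 3.9 1.9 / 0.5 -0.5 3.9 / -1.8 -0.9 -1.1]. Elementwise product with the kernel and sum: 1·-0.5 + 3.9·-0.5 + 1.9·0.5 + -1.8·-1 + -0.9·0.5 + -1.1·1.
Output[0,1]: The receptive field on the input at this output position is [1.9 0.4 2.9 / 3.9 5.4 3.5 / -1.1 -2 2.7]. Elementwise product with the kernel and sum: 1.9·-0.5 + 0.4·-0.5 + 2.9·0.5 + -1.1·-1 + -2·0.5 + 2.7·1.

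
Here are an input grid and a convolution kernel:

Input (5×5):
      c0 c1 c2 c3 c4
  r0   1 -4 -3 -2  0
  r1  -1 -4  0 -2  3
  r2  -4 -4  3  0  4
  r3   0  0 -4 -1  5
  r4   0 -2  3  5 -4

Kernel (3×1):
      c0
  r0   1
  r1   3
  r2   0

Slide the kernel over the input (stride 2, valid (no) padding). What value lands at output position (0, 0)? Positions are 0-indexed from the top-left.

The receptive field on the input at this output position is [1 / -1 / -4]. Elementwise product with the kernel and sum: 1·1 + -1·3.

-2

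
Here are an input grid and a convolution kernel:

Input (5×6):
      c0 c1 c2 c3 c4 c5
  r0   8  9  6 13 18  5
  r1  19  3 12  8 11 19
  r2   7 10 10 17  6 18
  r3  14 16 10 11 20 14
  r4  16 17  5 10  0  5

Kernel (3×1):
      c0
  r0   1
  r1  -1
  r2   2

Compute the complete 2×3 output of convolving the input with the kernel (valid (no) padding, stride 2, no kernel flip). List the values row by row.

3 14 19
25 10 -14

Output[0,0]: The receptive field on the input at this output position is [8 / 19 / 7]. Elementwise product with the kernel and sum: 8·1 + 19·-1 + 7·2.
Output[0,1]: The receptive field on the input at this output position is [6 / 12 / 10]. Elementwise product with the kernel and sum: 6·1 + 12·-1 + 10·2.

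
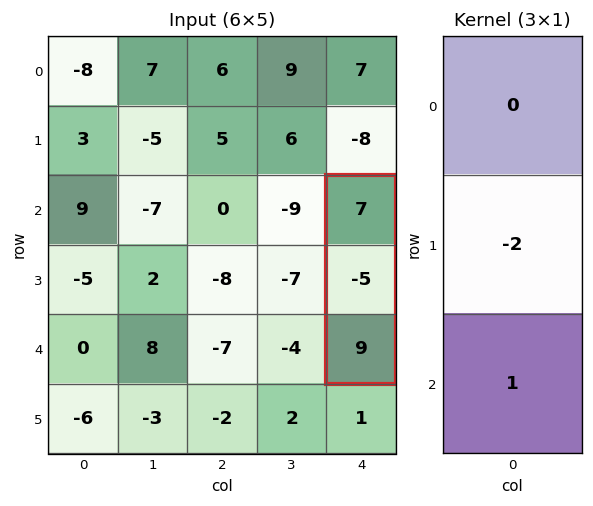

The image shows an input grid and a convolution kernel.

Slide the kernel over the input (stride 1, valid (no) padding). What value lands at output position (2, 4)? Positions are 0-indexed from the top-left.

19

The receptive field on the input at this output position is [7 / -5 / 9]. Elementwise product with the kernel and sum: -5·-2 + 9·1.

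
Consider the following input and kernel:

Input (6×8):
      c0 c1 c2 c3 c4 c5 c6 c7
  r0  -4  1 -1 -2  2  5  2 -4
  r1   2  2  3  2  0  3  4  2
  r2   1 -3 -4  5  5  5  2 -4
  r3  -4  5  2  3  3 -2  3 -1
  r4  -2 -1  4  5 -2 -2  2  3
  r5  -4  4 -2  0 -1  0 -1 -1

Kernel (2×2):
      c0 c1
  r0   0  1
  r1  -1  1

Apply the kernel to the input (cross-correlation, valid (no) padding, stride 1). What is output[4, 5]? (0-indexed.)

1

The receptive field on the input at this output position is [-2 2 / 0 -1]. Elementwise product with the kernel and sum: 2·1 + 0·-1 + -1·1.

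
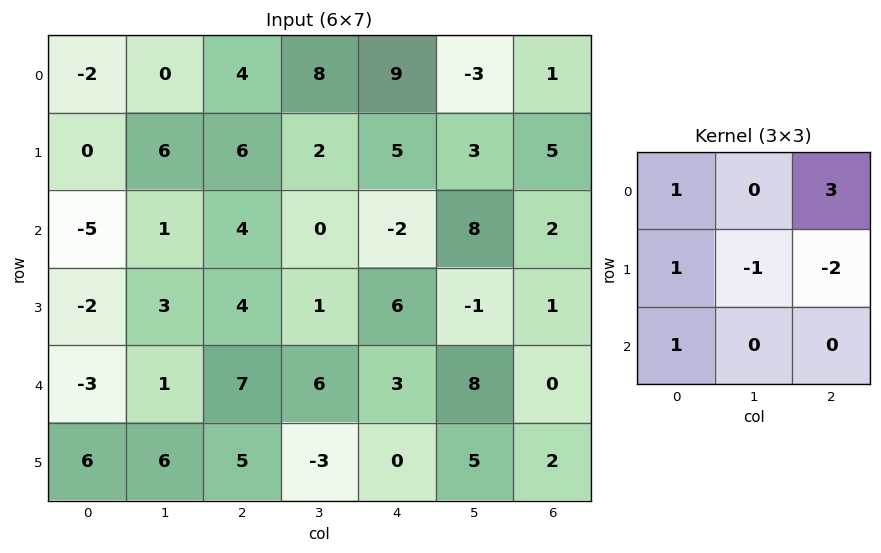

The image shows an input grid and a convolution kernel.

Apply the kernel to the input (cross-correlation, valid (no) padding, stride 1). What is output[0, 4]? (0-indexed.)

2

The receptive field on the input at this output position is [9 -3 1 / 5 3 5 / -2 8 2]. Elementwise product with the kernel and sum: 9·1 + 1·3 + 5·1 + 3·-1 + 5·-2 + -2·1.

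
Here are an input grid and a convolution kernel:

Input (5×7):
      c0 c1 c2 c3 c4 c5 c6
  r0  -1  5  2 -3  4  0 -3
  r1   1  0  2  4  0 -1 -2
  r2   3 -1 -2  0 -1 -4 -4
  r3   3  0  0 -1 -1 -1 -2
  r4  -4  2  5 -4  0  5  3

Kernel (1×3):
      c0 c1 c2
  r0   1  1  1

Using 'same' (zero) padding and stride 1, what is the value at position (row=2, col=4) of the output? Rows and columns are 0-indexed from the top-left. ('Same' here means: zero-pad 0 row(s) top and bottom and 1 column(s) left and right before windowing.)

The receptive field on the zero-padded input at this output position is [0 -1 -4]. Elementwise product with the kernel and sum: 0·1 + -1·1 + -4·1.

-5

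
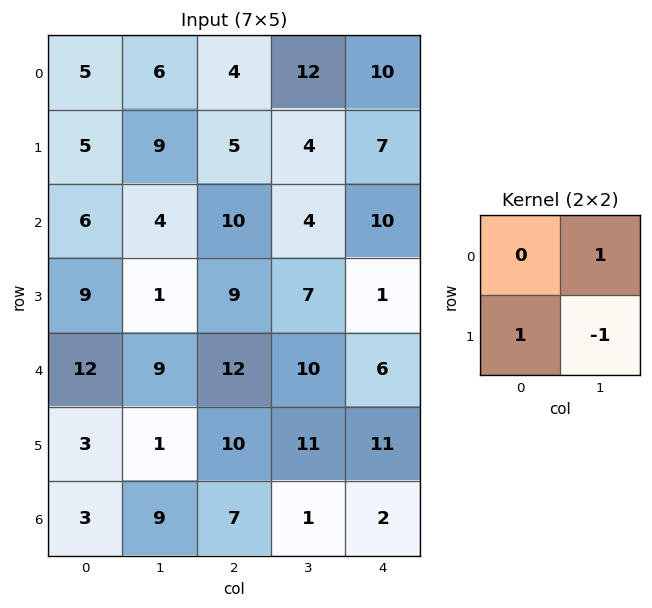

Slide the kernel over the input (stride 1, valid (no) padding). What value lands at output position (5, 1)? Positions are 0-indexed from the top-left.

12

The receptive field on the input at this output position is [1 10 / 9 7]. Elementwise product with the kernel and sum: 10·1 + 9·1 + 7·-1.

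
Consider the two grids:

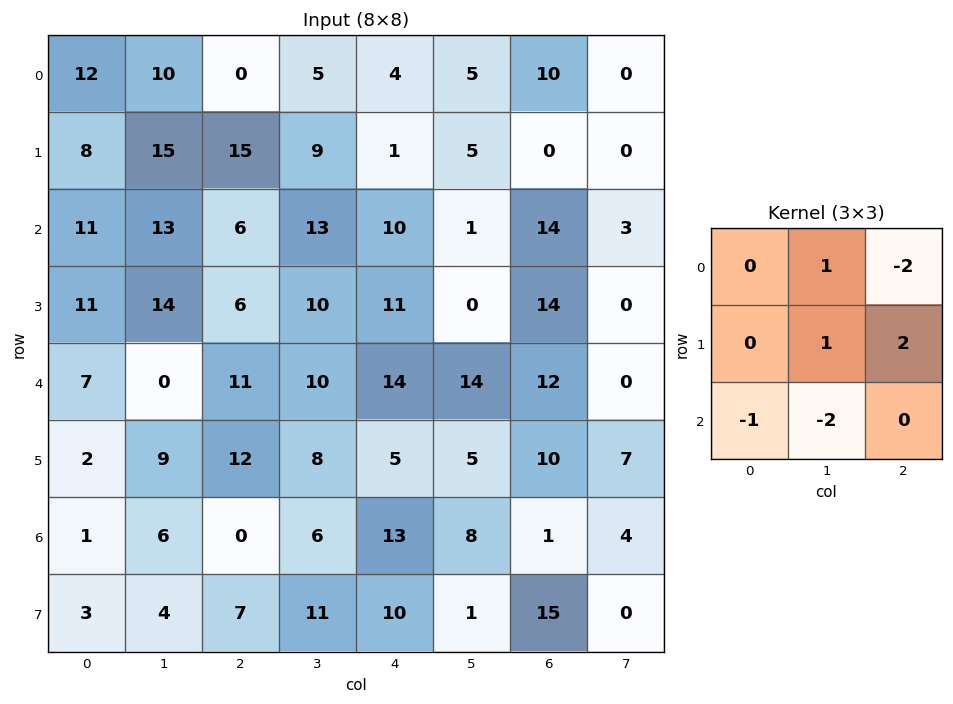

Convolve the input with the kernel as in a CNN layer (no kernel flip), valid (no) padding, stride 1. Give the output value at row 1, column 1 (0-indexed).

The receptive field on the input at this output position is [15 15 9 / 13 6 13 / 14 6 10]. Elementwise product with the kernel and sum: 15·1 + 9·-2 + 6·1 + 13·2 + 14·-1 + 6·-2.

3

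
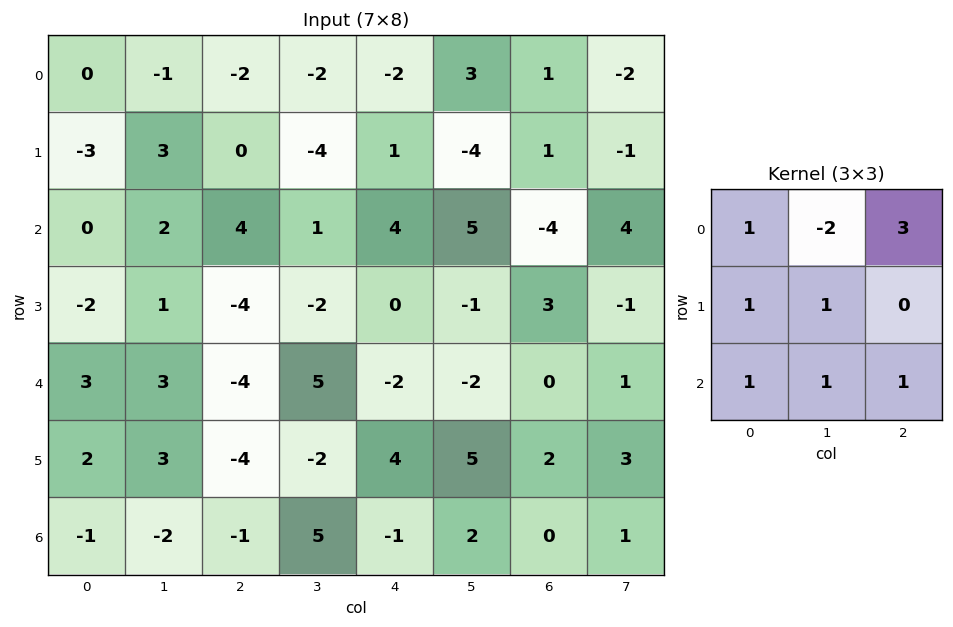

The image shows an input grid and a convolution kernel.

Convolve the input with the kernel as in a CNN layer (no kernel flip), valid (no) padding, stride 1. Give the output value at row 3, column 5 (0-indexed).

The receptive field on the input at this output position is [-1 3 -1 / -2 0 1 / 5 2 3]. Elementwise product with the kernel and sum: -1·1 + 3·-2 + -1·3 + -2·1 + 0·1 + 5·1 + 2·1 + 3·1.

-2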